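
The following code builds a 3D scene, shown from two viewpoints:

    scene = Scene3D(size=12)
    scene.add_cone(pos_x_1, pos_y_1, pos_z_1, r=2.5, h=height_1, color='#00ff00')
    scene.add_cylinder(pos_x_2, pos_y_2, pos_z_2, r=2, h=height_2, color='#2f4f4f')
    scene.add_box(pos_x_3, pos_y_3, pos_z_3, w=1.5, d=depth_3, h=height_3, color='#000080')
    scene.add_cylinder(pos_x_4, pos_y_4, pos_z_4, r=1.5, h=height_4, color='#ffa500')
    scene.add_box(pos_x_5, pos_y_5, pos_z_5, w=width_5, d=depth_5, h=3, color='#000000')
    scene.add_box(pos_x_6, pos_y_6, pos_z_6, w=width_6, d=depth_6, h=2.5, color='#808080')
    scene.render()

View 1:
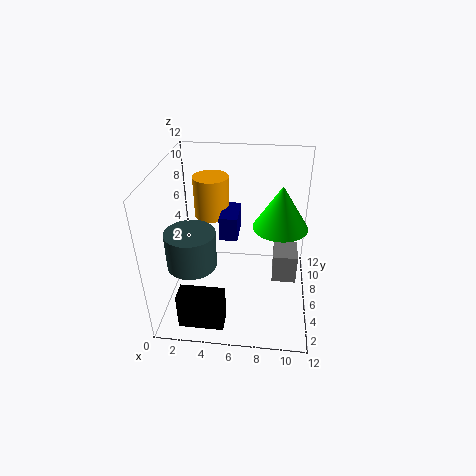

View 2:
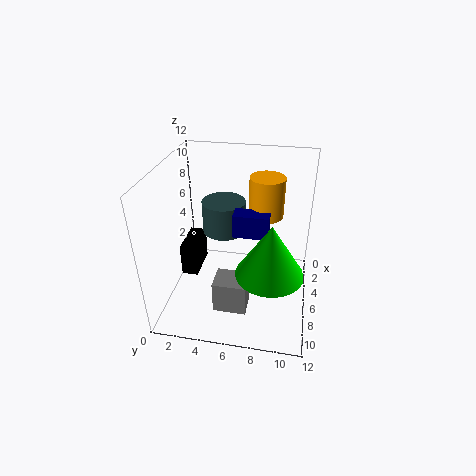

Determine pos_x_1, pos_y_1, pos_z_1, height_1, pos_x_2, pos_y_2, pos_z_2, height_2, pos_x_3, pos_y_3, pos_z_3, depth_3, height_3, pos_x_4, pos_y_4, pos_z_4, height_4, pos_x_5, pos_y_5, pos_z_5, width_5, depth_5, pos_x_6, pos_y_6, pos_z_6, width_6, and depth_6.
pos_x_1 = 9.5; pos_y_1 = 9; pos_z_1 = 5.5; height_1 = 4; pos_x_2 = 2.5; pos_y_2 = 4; pos_z_2 = 4.5; height_2 = 3; pos_x_3 = 4.5; pos_y_3 = 5.5; pos_z_3 = 6; depth_3 = 3; height_3 = 2; pos_x_4 = 3.5; pos_y_4 = 8; pos_z_4 = 7; height_4 = 3.5; pos_x_5 = 2; pos_y_5 = 0.5; pos_z_5 = 1; width_5 = 3.5; depth_5 = 1.5; pos_x_6 = 9; pos_y_6 = 5; pos_z_6 = 2.5; width_6 = 2; depth_6 = 2.5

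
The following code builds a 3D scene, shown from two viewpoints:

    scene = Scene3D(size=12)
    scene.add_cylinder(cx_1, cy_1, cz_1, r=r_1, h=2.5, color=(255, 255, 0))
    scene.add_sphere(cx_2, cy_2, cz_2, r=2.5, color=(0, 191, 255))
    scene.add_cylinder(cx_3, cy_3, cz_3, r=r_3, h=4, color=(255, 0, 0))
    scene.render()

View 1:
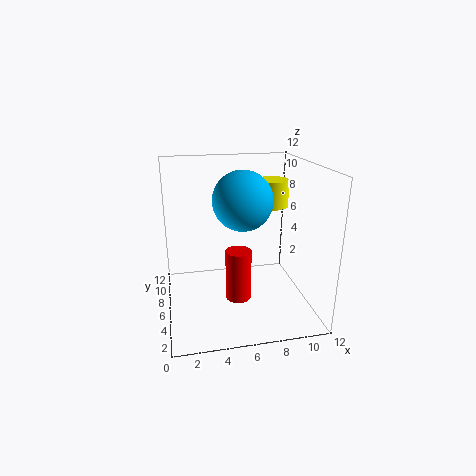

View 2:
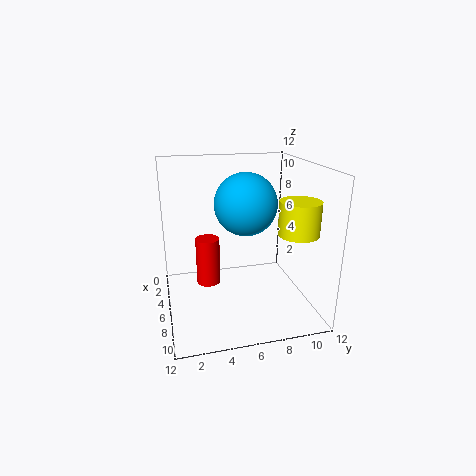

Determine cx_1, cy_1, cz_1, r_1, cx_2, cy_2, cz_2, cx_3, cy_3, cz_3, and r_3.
cx_1 = 10
cy_1 = 9.5
cz_1 = 7.5
r_1 = 1.5
cx_2 = 6.5
cy_2 = 6.5
cz_2 = 9
cx_3 = 5.5
cy_3 = 3.5
cz_3 = 2
r_3 = 1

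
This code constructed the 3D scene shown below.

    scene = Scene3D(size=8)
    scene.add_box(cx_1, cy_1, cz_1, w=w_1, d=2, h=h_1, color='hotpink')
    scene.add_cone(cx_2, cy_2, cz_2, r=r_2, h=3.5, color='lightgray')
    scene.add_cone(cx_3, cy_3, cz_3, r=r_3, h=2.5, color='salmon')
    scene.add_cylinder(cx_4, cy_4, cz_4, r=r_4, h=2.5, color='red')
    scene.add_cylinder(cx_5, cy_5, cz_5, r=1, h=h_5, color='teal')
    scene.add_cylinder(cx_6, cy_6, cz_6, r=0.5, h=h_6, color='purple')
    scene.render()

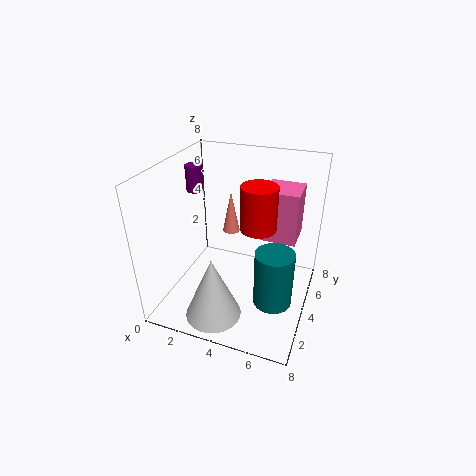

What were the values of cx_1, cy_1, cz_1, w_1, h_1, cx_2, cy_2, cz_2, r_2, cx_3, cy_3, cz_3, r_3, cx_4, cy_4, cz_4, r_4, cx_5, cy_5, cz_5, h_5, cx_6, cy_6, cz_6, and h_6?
cx_1 = 5
cy_1 = 5
cz_1 = 3.5
w_1 = 2
h_1 = 3
cx_2 = 3.5
cy_2 = 1.5
cz_2 = 0.5
r_2 = 1.5
cx_3 = 3
cy_3 = 5.5
cz_3 = 3.5
r_3 = 0.5
cx_4 = 5
cy_4 = 4.5
cz_4 = 4.5
r_4 = 1
cx_5 = 6.5
cy_5 = 2.5
cz_5 = 1.5
h_5 = 3
cx_6 = 1
cy_6 = 5
cz_6 = 6
h_6 = 1.5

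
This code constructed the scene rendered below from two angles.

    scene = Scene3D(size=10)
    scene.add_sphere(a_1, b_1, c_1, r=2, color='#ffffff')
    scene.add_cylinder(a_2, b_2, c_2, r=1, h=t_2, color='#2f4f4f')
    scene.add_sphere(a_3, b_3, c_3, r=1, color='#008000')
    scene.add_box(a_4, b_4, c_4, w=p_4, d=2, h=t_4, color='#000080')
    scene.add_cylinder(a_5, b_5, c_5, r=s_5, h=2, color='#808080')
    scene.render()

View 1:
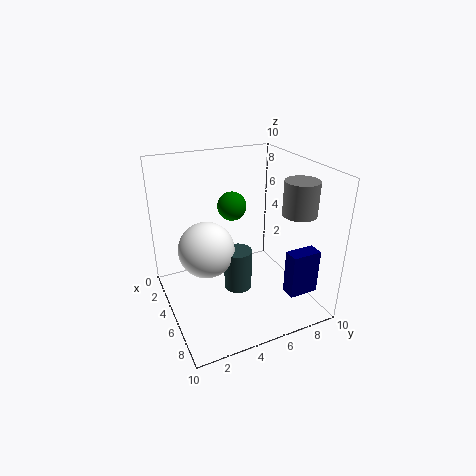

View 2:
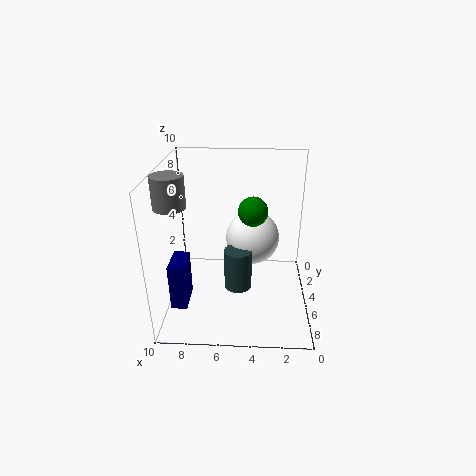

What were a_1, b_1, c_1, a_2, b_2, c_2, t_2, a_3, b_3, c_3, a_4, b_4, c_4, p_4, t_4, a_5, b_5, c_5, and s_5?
a_1 = 4, b_1 = 3, c_1 = 4, a_2 = 5, b_2 = 5, c_2 = 1, t_2 = 3, a_3 = 4, b_3 = 5, c_3 = 7, a_4 = 8, b_4 = 7, c_4 = 2, p_4 = 1, t_4 = 3, a_5 = 9, b_5 = 7, c_5 = 8, s_5 = 1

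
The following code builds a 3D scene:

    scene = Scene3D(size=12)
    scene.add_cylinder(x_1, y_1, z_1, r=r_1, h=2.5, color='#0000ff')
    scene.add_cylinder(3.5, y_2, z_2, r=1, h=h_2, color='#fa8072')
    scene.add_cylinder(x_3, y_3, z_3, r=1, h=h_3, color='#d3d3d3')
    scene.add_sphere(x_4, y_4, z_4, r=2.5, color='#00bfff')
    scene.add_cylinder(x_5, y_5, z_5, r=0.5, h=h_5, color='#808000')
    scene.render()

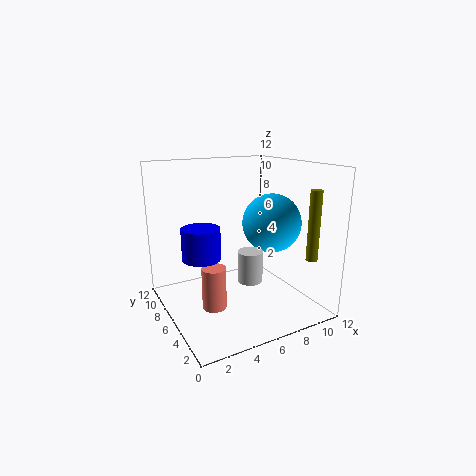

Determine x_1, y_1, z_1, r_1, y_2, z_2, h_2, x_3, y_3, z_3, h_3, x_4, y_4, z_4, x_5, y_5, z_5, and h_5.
x_1 = 2.5
y_1 = 5.5
z_1 = 5
r_1 = 1.5
y_2 = 5.5
z_2 = 0.5
h_2 = 3.5
x_3 = 6
y_3 = 4
z_3 = 3
h_3 = 2.5
x_4 = 9
y_4 = 5.5
z_4 = 7
x_5 = 11.5
y_5 = 3
z_5 = 4
h_5 = 6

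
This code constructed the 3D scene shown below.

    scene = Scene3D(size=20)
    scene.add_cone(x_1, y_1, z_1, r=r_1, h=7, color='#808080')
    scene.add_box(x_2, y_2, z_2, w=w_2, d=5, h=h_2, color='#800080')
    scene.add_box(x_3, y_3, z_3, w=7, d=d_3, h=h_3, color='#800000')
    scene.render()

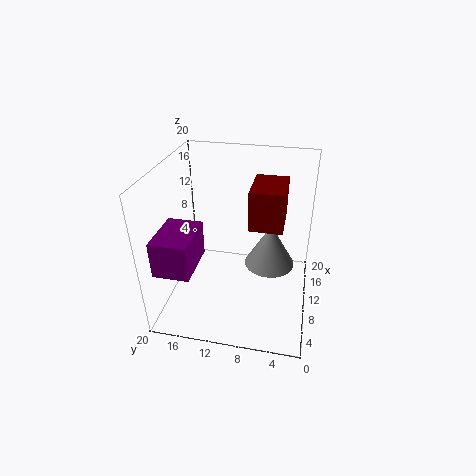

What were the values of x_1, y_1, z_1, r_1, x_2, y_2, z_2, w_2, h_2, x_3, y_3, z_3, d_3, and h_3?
x_1 = 16, y_1 = 6, z_1 = 2, r_1 = 4, x_2 = 3, y_2 = 15, z_2 = 7, w_2 = 7, h_2 = 5, x_3 = 12, y_3 = 4, z_3 = 10, d_3 = 5, h_3 = 6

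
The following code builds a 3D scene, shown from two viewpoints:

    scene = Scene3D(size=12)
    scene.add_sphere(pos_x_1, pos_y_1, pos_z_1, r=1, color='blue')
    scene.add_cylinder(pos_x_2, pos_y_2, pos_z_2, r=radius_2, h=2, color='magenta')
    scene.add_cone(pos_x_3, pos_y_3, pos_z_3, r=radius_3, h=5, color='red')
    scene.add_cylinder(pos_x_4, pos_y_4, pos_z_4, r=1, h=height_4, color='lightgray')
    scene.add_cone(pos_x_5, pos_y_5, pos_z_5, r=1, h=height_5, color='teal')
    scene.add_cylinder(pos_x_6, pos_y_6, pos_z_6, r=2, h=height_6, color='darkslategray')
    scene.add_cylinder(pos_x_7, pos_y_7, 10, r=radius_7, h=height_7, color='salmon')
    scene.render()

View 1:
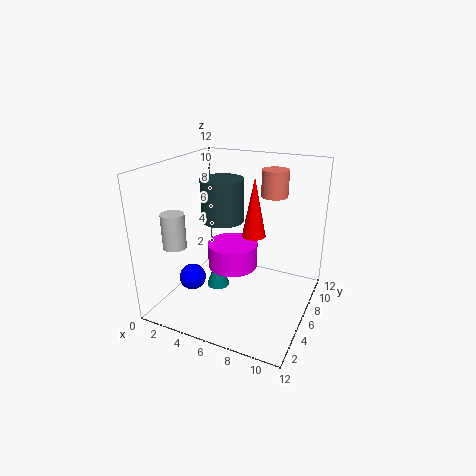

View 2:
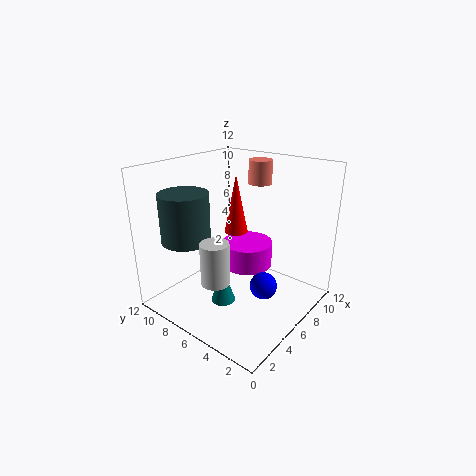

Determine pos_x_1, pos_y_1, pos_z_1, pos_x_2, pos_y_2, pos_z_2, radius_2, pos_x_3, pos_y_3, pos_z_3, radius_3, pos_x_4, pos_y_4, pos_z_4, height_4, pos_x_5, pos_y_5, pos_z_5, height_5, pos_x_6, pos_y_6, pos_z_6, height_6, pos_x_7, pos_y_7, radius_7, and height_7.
pos_x_1 = 4
pos_y_1 = 2
pos_z_1 = 4
pos_x_2 = 6
pos_y_2 = 5
pos_z_2 = 4
radius_2 = 2
pos_x_3 = 7
pos_y_3 = 7
pos_z_3 = 6
radius_3 = 1
pos_x_4 = 1
pos_y_4 = 4
pos_z_4 = 5
height_4 = 3
pos_x_5 = 4
pos_y_5 = 6
pos_z_5 = 1
height_5 = 3
pos_x_6 = 3
pos_y_6 = 9
pos_z_6 = 6
height_6 = 4
pos_x_7 = 9
pos_y_7 = 6
radius_7 = 1
height_7 = 2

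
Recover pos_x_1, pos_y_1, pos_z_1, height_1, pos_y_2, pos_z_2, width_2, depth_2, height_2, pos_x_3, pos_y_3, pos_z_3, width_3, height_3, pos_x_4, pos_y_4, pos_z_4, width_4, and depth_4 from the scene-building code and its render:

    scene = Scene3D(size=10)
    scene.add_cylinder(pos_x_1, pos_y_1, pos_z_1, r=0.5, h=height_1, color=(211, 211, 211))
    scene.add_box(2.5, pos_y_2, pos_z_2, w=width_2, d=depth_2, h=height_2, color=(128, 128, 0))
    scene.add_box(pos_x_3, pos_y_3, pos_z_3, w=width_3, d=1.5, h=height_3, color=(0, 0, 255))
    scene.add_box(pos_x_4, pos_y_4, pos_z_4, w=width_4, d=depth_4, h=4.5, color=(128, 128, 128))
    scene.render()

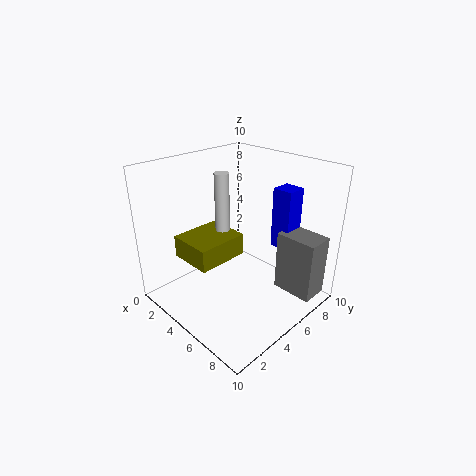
pos_x_1 = 4, pos_y_1 = 4.5, pos_z_1 = 4.5, height_1 = 5, pos_y_2 = 1.5, pos_z_2 = 4, width_2 = 3, depth_2 = 3.5, height_2 = 1.5, pos_x_3 = 5.5, pos_y_3 = 8, pos_z_3 = 3.5, width_3 = 1.5, height_3 = 4.5, pos_x_4 = 6.5, pos_y_4 = 7.5, pos_z_4 = 0.5, width_4 = 3, depth_4 = 2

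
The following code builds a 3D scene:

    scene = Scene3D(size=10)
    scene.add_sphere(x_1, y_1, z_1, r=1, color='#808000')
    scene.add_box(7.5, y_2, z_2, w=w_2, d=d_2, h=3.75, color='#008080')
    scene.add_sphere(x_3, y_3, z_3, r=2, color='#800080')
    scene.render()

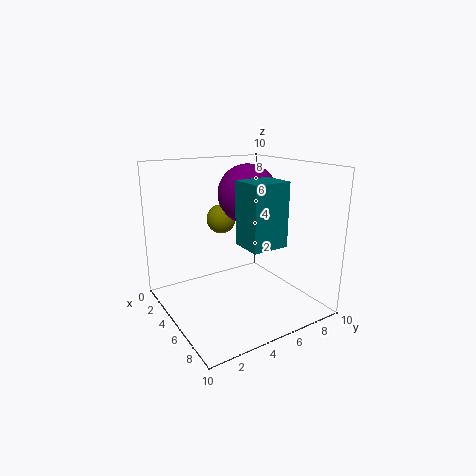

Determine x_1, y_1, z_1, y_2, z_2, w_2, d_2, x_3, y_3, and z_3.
x_1 = 4
y_1 = 4.25
z_1 = 6.25
y_2 = 3.25
z_2 = 5.75
w_2 = 2
d_2 = 2.25
x_3 = 5
y_3 = 5.75
z_3 = 8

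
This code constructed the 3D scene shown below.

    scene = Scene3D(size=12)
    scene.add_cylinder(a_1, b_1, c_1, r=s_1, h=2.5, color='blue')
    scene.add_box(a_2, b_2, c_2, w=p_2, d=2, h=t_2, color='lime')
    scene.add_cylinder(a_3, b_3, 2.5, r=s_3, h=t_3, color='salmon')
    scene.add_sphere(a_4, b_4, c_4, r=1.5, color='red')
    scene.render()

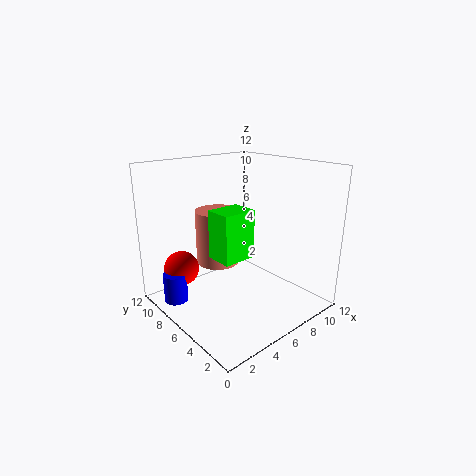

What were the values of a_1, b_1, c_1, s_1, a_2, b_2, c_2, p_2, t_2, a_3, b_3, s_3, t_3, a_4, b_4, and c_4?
a_1 = 1.5; b_1 = 9; c_1 = 0.5; s_1 = 1; a_2 = 2; b_2 = 2.5; c_2 = 6; p_2 = 2.5; t_2 = 3.5; a_3 = 6.5; b_3 = 9.5; s_3 = 2; t_3 = 5; a_4 = 2.5; b_4 = 9.5; c_4 = 3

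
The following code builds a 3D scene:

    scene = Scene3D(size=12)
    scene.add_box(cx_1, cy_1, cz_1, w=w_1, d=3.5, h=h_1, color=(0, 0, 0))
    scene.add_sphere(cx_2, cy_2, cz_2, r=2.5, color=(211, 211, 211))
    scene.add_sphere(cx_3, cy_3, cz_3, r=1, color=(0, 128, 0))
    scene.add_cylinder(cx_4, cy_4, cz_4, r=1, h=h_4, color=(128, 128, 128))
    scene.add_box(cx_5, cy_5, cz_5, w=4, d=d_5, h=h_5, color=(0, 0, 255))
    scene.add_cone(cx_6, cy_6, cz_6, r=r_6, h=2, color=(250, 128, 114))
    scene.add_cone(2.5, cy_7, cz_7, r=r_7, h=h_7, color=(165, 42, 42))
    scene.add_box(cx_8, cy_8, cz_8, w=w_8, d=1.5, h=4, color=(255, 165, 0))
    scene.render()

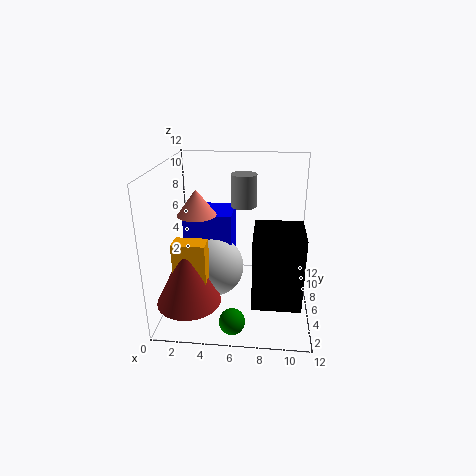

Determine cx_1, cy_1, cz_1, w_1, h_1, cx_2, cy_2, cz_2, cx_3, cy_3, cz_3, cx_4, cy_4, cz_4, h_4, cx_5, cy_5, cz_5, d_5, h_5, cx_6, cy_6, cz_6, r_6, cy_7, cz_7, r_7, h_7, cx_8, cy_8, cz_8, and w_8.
cx_1 = 7.5
cy_1 = 0.5
cz_1 = 3
w_1 = 3.5
h_1 = 5.5
cx_2 = 4
cy_2 = 5.5
cz_2 = 3.5
cx_3 = 6
cy_3 = 1.5
cz_3 = 1
cx_4 = 6.5
cy_4 = 5.5
cz_4 = 9
h_4 = 2.5
cx_5 = 1.5
cy_5 = 5.5
cz_5 = 4
d_5 = 3.5
h_5 = 4
cx_6 = 3
cy_6 = 4.5
cz_6 = 8.5
r_6 = 1.5
cy_7 = 2.5
cz_7 = 2
r_7 = 2.5
h_7 = 5
cx_8 = 1.5
cy_8 = 2
cz_8 = 3
w_8 = 2.5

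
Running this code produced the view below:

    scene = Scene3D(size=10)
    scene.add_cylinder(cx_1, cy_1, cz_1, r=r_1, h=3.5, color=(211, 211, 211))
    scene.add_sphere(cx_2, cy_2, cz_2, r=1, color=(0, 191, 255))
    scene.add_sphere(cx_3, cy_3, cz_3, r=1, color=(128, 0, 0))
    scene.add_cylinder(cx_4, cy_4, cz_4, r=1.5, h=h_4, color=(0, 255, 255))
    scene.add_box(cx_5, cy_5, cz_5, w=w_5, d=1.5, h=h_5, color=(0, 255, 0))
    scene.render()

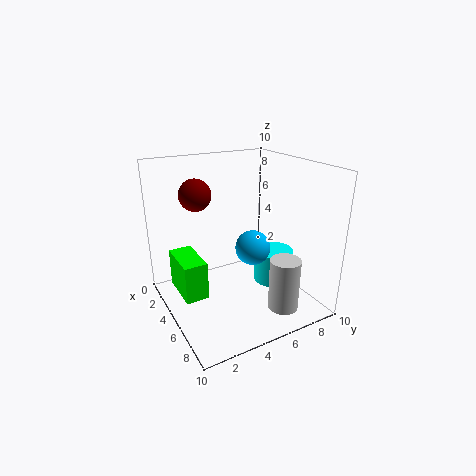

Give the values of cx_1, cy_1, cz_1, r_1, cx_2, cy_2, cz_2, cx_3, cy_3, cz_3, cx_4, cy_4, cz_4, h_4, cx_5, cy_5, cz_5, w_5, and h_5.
cx_1 = 8.5
cy_1 = 6.5
cz_1 = 1
r_1 = 1
cx_2 = 8.5
cy_2 = 4
cz_2 = 6
cx_3 = 5
cy_3 = 2
cz_3 = 8.5
cx_4 = 4.5
cy_4 = 8.5
cz_4 = 0.5
h_4 = 2.5
cx_5 = 3.5
cy_5 = 0.5
cz_5 = 2
w_5 = 3
h_5 = 2.5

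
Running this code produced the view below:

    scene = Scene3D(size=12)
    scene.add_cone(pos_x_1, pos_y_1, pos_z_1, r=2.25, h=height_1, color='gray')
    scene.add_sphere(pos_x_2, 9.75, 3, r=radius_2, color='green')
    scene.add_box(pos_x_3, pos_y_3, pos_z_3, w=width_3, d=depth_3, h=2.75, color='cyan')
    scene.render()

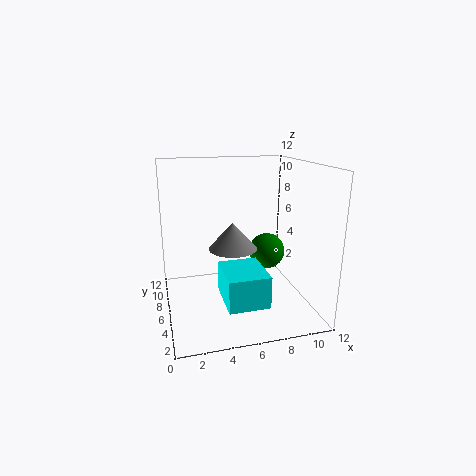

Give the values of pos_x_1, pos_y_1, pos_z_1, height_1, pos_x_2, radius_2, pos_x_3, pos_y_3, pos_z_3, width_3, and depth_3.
pos_x_1 = 6.25; pos_y_1 = 8.75; pos_z_1 = 4; height_1 = 2.5; pos_x_2 = 10; radius_2 = 1.75; pos_x_3 = 4.5; pos_y_3 = 3; pos_z_3 = 0.75; width_3 = 3.5; depth_3 = 4.25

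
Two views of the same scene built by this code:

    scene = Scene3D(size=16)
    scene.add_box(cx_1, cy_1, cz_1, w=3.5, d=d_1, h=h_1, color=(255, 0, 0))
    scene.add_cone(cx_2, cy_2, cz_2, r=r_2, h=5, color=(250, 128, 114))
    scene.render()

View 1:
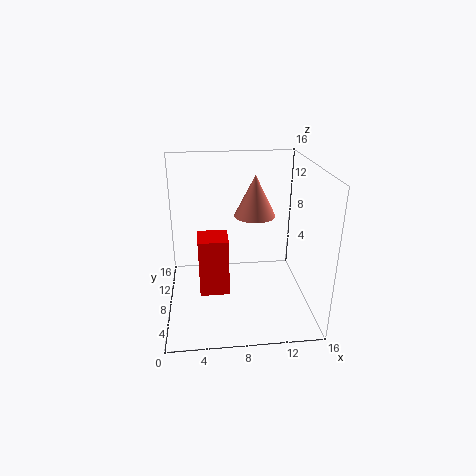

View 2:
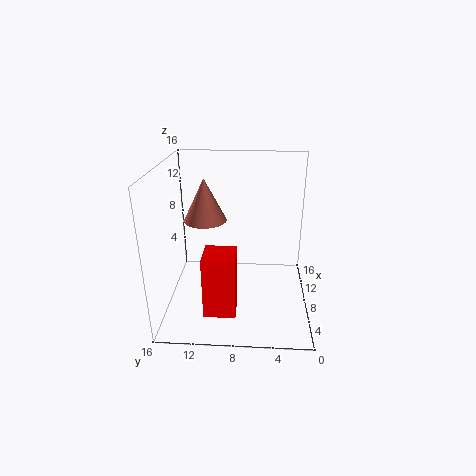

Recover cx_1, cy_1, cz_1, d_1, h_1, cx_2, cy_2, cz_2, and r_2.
cx_1 = 3.5; cy_1 = 8; cz_1 = 0.5; d_1 = 3.5; h_1 = 7; cx_2 = 10.5; cy_2 = 12; cz_2 = 9; r_2 = 2.5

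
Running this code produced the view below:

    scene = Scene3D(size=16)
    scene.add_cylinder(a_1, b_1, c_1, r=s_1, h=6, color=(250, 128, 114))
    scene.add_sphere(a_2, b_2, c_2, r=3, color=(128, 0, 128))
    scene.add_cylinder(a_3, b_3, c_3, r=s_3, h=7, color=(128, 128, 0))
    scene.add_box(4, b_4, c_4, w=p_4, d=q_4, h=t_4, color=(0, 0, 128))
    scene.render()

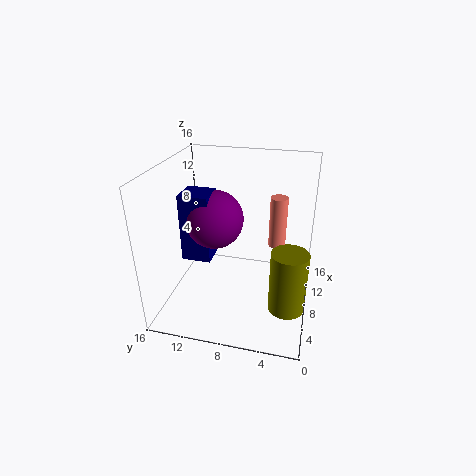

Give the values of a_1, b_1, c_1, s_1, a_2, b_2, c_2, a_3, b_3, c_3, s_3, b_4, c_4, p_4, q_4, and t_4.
a_1 = 11, b_1 = 4, c_1 = 6, s_1 = 1, a_2 = 6, b_2 = 10, c_2 = 11, a_3 = 6, b_3 = 2, c_3 = 1, s_3 = 2, b_4 = 10, c_4 = 7, p_4 = 3, q_4 = 3, t_4 = 7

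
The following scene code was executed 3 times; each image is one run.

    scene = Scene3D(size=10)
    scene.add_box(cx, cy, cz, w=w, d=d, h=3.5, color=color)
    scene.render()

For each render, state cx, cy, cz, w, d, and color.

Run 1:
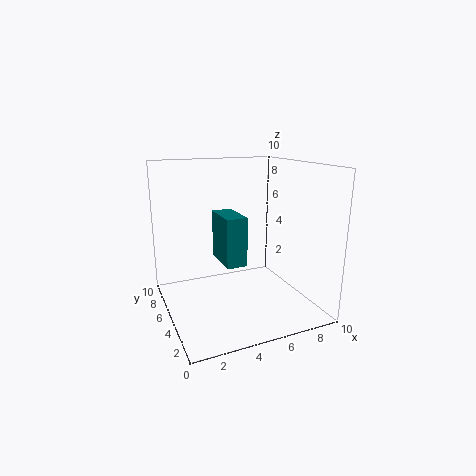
cx = 4
cy = 4.5
cz = 3
w = 1.5
d = 3
color = 'teal'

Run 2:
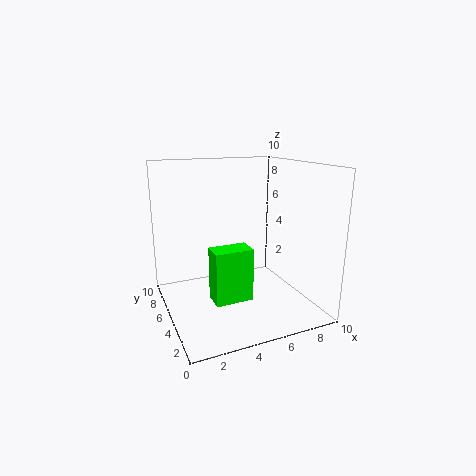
cx = 2.5
cy = 2.5
cz = 1.5
w = 2.5
d = 1.5
color = 'lime'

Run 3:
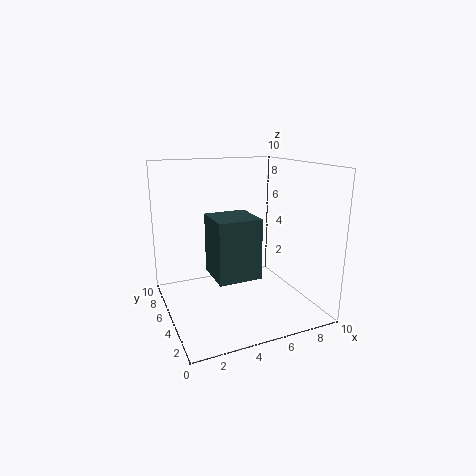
cx = 2
cy = 0.5
cz = 4
w = 2.5
d = 2.5
color = 'darkslategray'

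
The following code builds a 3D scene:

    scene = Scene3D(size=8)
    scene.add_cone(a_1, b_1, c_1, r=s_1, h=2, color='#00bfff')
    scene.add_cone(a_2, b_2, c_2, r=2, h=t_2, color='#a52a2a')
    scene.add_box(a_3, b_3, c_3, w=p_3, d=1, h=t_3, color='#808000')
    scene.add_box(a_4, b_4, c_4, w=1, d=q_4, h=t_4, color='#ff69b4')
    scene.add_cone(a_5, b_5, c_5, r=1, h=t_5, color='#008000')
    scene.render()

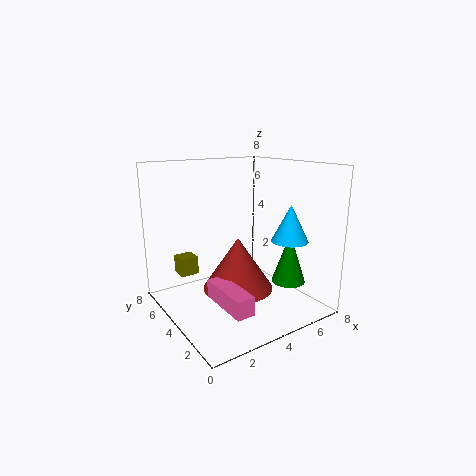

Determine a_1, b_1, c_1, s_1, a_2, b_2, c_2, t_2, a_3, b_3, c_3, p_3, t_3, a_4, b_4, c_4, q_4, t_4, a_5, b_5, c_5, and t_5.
a_1 = 6
b_1 = 2
c_1 = 4
s_1 = 1
a_2 = 4
b_2 = 4
c_2 = 1
t_2 = 3
a_3 = 1
b_3 = 5
c_3 = 2
p_3 = 1
t_3 = 1
a_4 = 2
b_4 = 1
c_4 = 1
q_4 = 3
t_4 = 1
a_5 = 7
b_5 = 3
c_5 = 1
t_5 = 3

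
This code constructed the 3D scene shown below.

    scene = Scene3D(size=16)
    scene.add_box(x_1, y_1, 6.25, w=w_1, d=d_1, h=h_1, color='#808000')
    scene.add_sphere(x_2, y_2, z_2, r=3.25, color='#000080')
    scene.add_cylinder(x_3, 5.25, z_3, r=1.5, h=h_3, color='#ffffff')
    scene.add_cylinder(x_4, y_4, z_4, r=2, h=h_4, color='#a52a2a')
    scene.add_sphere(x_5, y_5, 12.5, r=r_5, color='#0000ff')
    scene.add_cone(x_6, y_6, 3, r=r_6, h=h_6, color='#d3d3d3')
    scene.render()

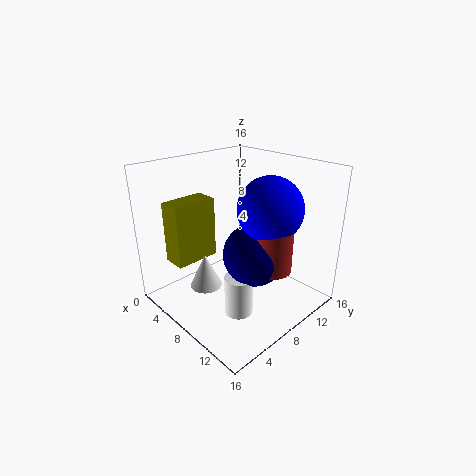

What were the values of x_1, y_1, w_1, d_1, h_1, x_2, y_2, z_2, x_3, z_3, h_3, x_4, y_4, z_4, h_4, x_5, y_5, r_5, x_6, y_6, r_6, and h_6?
x_1 = 4; y_1 = 1.25; w_1 = 2.5; d_1 = 4.75; h_1 = 6.5; x_2 = 11.25; y_2 = 7.25; z_2 = 7.5; x_3 = 11; z_3 = 1.25; h_3 = 4.25; x_4 = 13; y_4 = 8; z_4 = 6.25; h_4 = 5.25; x_5 = 12.25; y_5 = 8.25; r_5 = 3.25; x_6 = 6.75; y_6 = 4.25; r_6 = 1.75; h_6 = 3.75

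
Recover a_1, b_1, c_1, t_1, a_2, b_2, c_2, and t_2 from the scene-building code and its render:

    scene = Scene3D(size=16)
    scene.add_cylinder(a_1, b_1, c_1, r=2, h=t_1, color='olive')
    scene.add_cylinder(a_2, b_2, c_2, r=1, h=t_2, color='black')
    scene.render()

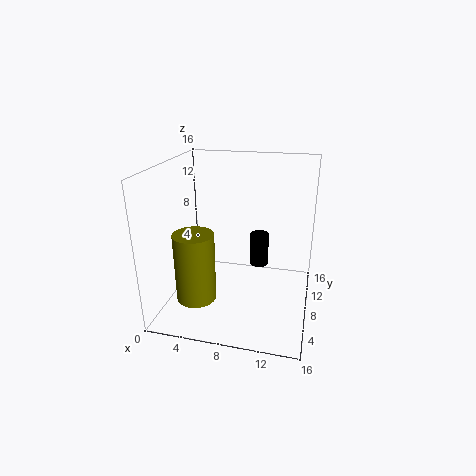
a_1 = 5
b_1 = 2.5
c_1 = 3.5
t_1 = 7
a_2 = 10.5
b_2 = 7.5
c_2 = 5.5
t_2 = 3.5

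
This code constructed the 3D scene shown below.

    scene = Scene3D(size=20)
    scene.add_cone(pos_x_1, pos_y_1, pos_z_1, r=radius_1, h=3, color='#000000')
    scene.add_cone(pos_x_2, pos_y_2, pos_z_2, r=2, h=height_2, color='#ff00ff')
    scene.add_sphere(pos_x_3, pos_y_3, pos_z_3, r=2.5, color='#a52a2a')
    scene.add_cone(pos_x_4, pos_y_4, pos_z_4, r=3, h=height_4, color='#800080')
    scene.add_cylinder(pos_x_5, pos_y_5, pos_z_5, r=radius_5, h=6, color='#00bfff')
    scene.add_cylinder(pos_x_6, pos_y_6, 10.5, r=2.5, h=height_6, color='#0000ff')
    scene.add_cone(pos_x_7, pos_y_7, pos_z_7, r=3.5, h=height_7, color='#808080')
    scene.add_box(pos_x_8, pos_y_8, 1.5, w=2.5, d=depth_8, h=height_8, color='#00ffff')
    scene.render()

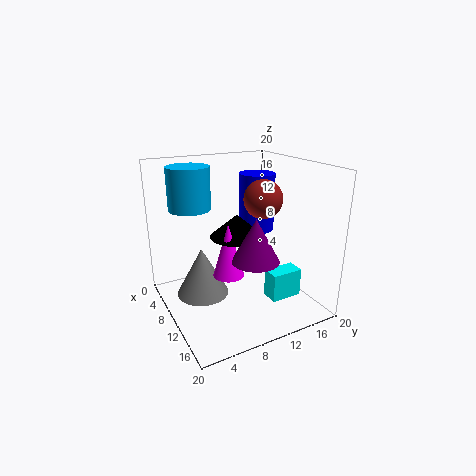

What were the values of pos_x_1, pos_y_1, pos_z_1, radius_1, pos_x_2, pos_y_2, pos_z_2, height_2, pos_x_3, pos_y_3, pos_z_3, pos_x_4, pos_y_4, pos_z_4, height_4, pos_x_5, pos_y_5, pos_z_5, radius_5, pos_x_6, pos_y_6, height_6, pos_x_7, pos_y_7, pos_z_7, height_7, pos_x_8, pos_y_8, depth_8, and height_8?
pos_x_1 = 11.5
pos_y_1 = 9
pos_z_1 = 11
radius_1 = 3.5
pos_x_2 = 13
pos_y_2 = 7
pos_z_2 = 6.5
height_2 = 7
pos_x_3 = 13
pos_y_3 = 12
pos_z_3 = 16
pos_x_4 = 15.5
pos_y_4 = 9.5
pos_z_4 = 9
height_4 = 5.5
pos_x_5 = 5
pos_y_5 = 5
pos_z_5 = 13.5
radius_5 = 3
pos_x_6 = 9
pos_y_6 = 13.5
height_6 = 8
pos_x_7 = 10
pos_y_7 = 4.5
pos_z_7 = 3
height_7 = 6.5
pos_x_8 = 12.5
pos_y_8 = 13
depth_8 = 4.5
height_8 = 4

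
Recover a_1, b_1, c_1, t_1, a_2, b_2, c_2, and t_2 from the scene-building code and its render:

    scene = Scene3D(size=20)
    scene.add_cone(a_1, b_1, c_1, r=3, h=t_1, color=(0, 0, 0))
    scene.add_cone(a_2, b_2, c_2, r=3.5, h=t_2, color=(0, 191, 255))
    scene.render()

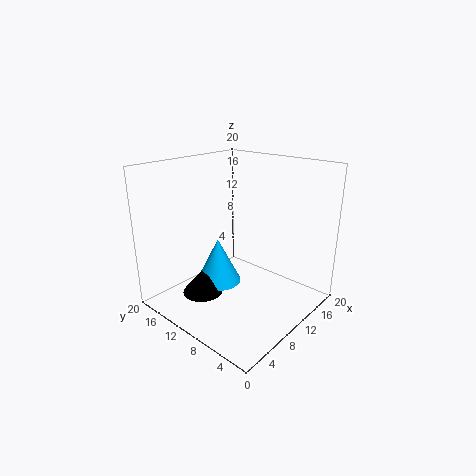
a_1 = 7.5
b_1 = 15
c_1 = 0.5
t_1 = 3.5
a_2 = 11
b_2 = 15
c_2 = 1
t_2 = 7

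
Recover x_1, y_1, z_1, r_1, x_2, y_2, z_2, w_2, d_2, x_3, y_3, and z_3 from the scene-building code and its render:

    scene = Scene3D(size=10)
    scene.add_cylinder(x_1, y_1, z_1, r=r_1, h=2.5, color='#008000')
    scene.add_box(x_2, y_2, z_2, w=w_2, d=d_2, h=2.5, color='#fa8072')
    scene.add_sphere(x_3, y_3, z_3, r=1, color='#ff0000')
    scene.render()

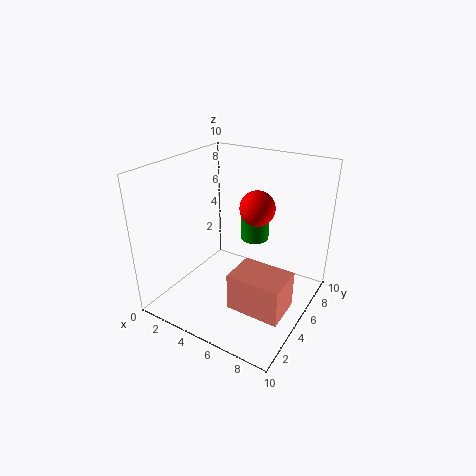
x_1 = 5.5, y_1 = 6.5, z_1 = 4.5, r_1 = 1, x_2 = 6, y_2 = 2, z_2 = 1.5, w_2 = 3.5, d_2 = 2.5, x_3 = 7.5, y_3 = 3, z_3 = 8.5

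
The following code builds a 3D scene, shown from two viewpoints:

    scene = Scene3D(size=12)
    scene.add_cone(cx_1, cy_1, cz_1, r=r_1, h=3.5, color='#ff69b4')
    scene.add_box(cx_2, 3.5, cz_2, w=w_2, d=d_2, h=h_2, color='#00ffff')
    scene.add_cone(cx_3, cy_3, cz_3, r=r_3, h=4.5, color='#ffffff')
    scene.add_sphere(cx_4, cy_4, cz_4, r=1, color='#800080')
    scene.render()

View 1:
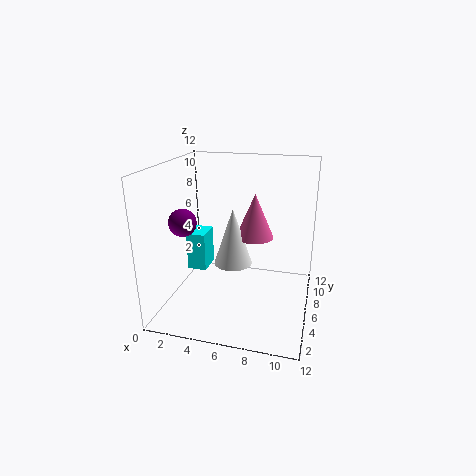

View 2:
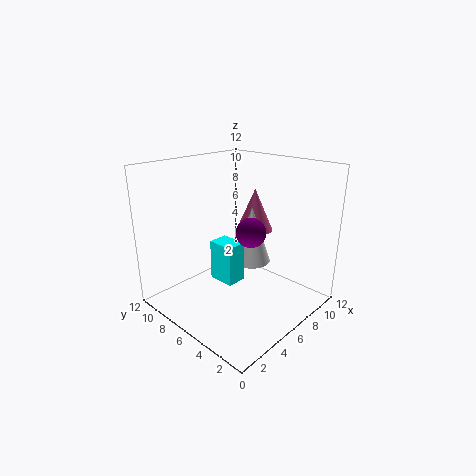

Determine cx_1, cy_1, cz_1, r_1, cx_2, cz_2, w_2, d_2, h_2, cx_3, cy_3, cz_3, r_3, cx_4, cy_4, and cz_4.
cx_1 = 7.5; cy_1 = 5.5; cz_1 = 6.5; r_1 = 1.5; cx_2 = 2.5; cz_2 = 4; w_2 = 1.5; d_2 = 2; h_2 = 3; cx_3 = 6; cy_3 = 4.5; cz_3 = 4.5; r_3 = 1.5; cx_4 = 3; cy_4 = 2; cz_4 = 8.5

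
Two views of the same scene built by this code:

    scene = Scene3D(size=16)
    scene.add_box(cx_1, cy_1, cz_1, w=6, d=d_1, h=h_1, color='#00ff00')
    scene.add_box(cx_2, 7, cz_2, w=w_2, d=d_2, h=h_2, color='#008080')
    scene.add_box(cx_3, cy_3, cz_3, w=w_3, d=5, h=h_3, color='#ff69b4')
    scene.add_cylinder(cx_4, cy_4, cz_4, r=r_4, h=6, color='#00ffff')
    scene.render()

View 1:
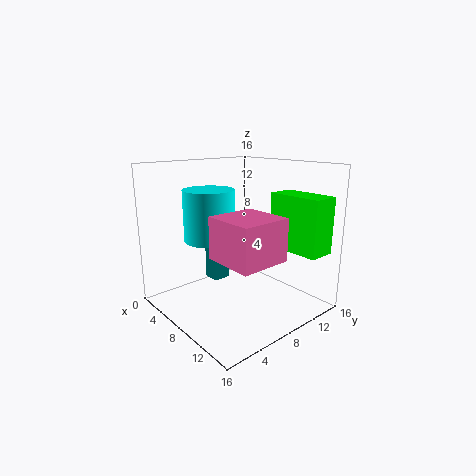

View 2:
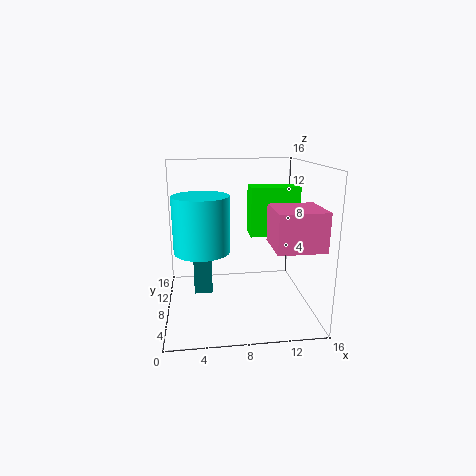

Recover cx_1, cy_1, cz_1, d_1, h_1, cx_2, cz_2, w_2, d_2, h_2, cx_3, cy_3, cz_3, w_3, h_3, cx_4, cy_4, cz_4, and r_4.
cx_1 = 10, cy_1 = 11, cz_1 = 7, d_1 = 3, h_1 = 6, cx_2 = 3, cz_2 = 2, w_2 = 2, d_2 = 2, h_2 = 5, cx_3 = 11, cy_3 = 2, cz_3 = 8, w_3 = 5, h_3 = 4, cx_4 = 4, cy_4 = 7, cz_4 = 7, r_4 = 3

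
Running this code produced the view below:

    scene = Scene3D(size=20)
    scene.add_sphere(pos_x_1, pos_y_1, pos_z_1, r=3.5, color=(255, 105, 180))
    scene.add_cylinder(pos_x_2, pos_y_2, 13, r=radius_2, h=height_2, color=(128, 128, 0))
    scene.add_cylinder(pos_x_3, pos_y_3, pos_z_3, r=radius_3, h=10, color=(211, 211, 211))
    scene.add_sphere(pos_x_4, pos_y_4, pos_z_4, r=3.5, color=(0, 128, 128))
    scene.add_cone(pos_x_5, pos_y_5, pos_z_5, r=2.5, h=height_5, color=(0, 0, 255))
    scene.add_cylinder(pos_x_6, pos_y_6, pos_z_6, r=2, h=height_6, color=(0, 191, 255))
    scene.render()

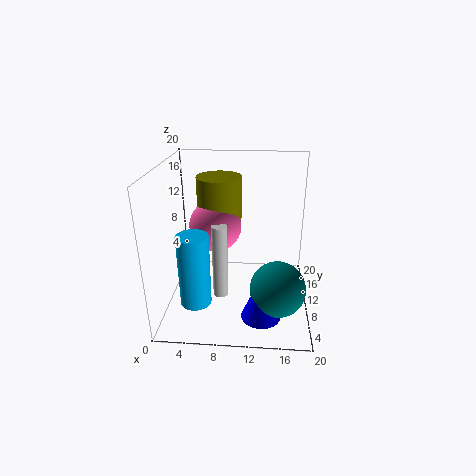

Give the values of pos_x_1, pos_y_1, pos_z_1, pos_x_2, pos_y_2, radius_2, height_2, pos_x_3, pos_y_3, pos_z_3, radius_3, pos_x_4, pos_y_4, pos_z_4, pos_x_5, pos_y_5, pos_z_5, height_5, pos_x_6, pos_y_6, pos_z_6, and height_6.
pos_x_1 = 7, pos_y_1 = 9.5, pos_z_1 = 12, pos_x_2 = 7.5, pos_y_2 = 10.5, radius_2 = 3, height_2 = 5.5, pos_x_3 = 8, pos_y_3 = 6, pos_z_3 = 3.5, radius_3 = 1, pos_x_4 = 15.5, pos_y_4 = 4, pos_z_4 = 6, pos_x_5 = 13.5, pos_y_5 = 3, pos_z_5 = 2.5, height_5 = 6, pos_x_6 = 5, pos_y_6 = 4, pos_z_6 = 3.5, height_6 = 9.5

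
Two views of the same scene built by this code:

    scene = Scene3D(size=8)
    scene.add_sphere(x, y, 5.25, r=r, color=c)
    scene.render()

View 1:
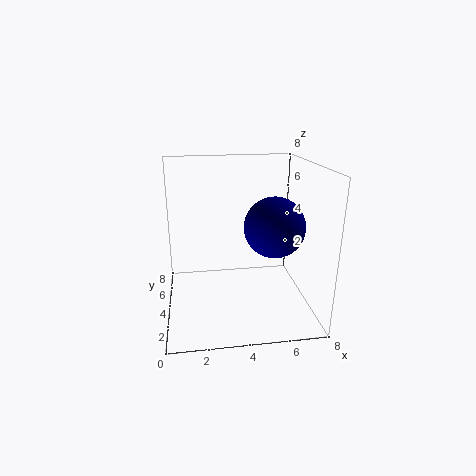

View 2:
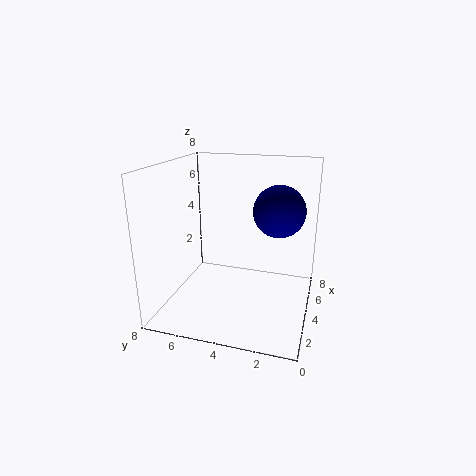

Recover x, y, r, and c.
x = 5.5
y = 2
r = 1.5
c = 'navy'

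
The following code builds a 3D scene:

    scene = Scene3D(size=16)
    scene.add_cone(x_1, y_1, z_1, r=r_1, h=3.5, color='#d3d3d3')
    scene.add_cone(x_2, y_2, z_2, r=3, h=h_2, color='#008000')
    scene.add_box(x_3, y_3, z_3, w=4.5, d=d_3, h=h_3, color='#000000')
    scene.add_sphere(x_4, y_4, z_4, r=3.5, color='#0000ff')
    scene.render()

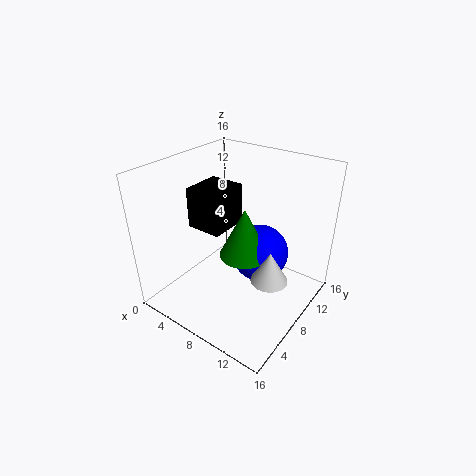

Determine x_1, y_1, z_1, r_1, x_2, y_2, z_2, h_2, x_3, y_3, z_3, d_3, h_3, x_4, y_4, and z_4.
x_1 = 12.5, y_1 = 7.5, z_1 = 4.5, r_1 = 2, x_2 = 7.5, y_2 = 10, z_2 = 4.5, h_2 = 6, x_3 = 0.5, y_3 = 8, z_3 = 7, d_3 = 5, h_3 = 5, x_4 = 8.5, y_4 = 12, z_4 = 4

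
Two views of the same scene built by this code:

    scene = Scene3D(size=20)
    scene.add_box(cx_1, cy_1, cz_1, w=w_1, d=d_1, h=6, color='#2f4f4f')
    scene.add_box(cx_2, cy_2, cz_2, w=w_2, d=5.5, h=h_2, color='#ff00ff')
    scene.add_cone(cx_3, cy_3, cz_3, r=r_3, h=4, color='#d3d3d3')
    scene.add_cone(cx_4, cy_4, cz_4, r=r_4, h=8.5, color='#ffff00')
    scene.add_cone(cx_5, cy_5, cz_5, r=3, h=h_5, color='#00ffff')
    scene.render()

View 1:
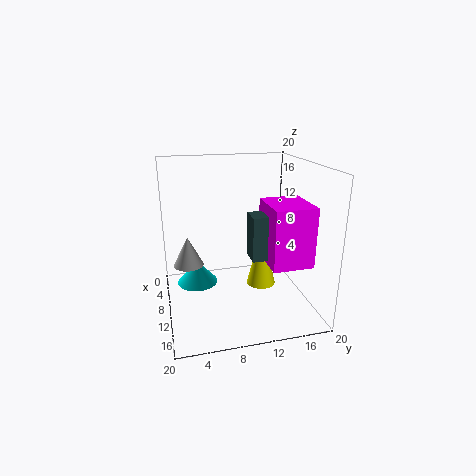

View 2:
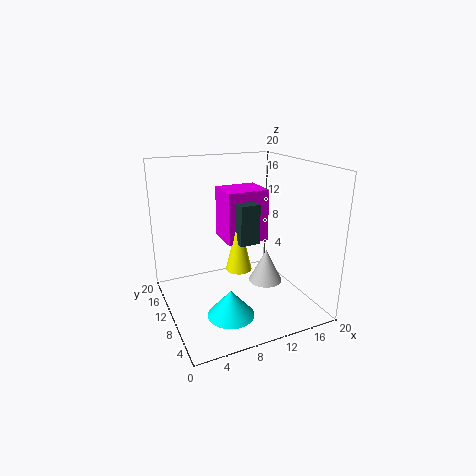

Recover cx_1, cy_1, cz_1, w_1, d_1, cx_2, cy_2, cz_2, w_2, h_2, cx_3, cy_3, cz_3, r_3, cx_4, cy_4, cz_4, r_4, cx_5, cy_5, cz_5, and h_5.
cx_1 = 11; cy_1 = 11; cz_1 = 8; w_1 = 3; d_1 = 4; cx_2 = 10; cy_2 = 13; cz_2 = 7.5; w_2 = 6.5; h_2 = 8; cx_3 = 10.5; cy_3 = 3; cz_3 = 7; r_3 = 2; cx_4 = 11.5; cy_4 = 13; cz_4 = 3.5; r_4 = 2; cx_5 = 6.5; cy_5 = 4.5; cz_5 = 2; h_5 = 3.5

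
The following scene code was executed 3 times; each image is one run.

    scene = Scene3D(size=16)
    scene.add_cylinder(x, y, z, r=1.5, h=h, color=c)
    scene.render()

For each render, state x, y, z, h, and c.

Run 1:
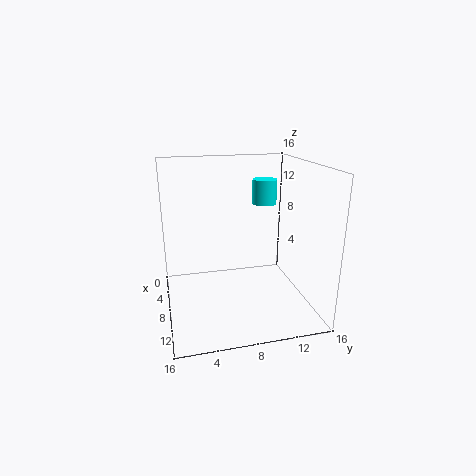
x = 3.5, y = 12.5, z = 10.5, h = 3, c = 'cyan'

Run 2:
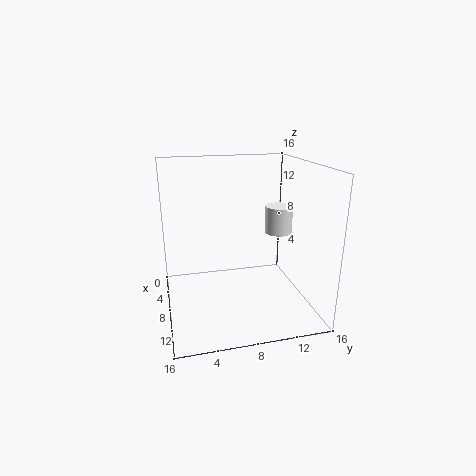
x = 8.5, y = 12.5, z = 8.5, h = 3, c = 'white'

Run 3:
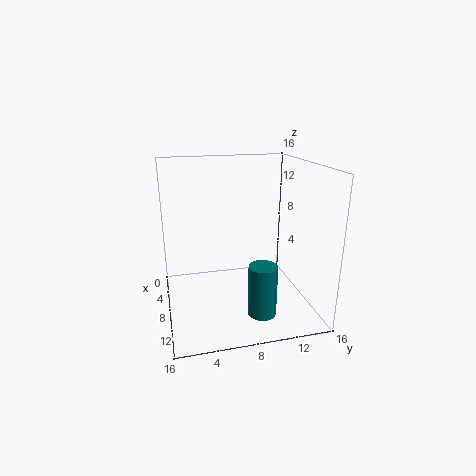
x = 12.5, y = 9.5, z = 1, h = 5.5, c = 'teal'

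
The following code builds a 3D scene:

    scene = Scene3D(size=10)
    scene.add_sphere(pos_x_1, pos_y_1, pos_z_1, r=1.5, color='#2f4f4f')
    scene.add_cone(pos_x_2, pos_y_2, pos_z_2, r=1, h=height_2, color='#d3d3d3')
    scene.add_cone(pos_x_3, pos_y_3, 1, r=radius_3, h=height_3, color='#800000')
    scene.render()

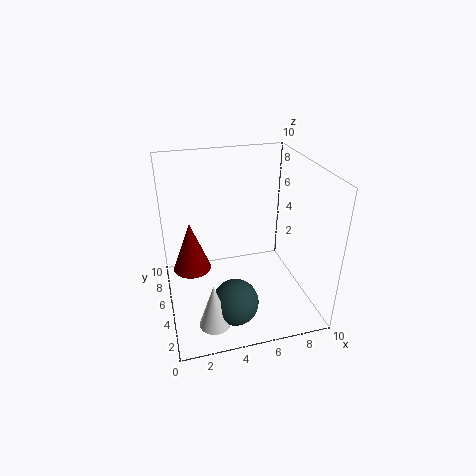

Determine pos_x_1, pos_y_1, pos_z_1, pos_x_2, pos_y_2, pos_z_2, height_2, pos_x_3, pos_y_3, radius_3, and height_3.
pos_x_1 = 4; pos_y_1 = 2; pos_z_1 = 2; pos_x_2 = 2.5; pos_y_2 = 1.5; pos_z_2 = 1; height_2 = 3; pos_x_3 = 2; pos_y_3 = 8; radius_3 = 1.5; height_3 = 4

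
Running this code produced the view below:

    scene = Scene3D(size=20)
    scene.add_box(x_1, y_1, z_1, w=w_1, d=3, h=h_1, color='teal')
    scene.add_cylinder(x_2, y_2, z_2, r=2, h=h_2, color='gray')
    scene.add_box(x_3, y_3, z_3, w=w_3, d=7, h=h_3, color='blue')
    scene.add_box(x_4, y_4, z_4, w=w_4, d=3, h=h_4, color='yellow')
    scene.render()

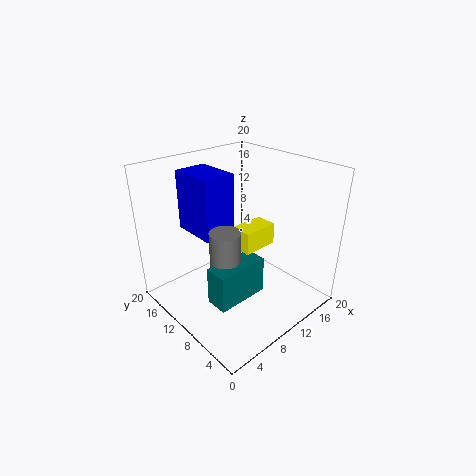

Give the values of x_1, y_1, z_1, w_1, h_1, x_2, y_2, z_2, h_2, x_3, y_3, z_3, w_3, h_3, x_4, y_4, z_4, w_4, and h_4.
x_1 = 3, y_1 = 5, z_1 = 4, w_1 = 7, h_1 = 5, x_2 = 6, y_2 = 8, z_2 = 4, h_2 = 9, x_3 = 7, y_3 = 13, z_3 = 9, w_3 = 5, h_3 = 9, x_4 = 9, y_4 = 7, z_4 = 9, w_4 = 5, h_4 = 3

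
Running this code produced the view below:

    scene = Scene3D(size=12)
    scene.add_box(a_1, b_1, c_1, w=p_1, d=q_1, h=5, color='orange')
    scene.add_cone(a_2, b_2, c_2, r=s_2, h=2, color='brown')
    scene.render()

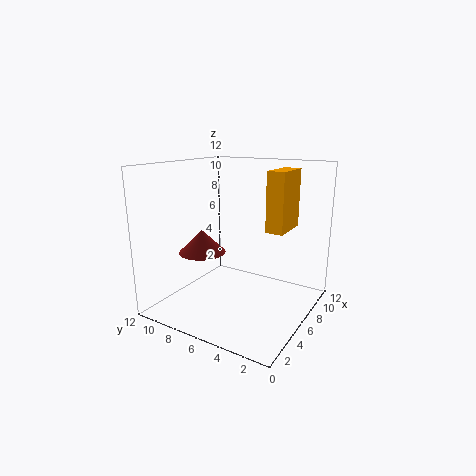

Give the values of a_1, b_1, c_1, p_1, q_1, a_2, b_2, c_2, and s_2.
a_1 = 7, b_1 = 2.5, c_1 = 6.5, p_1 = 3.5, q_1 = 1.5, a_2 = 5, b_2 = 9, c_2 = 4.5, s_2 = 2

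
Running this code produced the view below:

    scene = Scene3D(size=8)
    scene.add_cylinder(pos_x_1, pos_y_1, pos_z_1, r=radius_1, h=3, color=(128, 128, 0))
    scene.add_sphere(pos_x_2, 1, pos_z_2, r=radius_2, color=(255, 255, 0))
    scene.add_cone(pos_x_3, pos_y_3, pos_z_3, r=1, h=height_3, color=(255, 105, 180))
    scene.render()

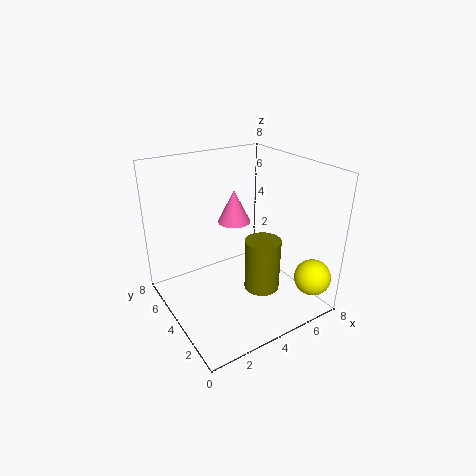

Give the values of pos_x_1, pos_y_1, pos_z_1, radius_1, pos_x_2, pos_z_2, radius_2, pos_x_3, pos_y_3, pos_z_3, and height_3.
pos_x_1 = 5; pos_y_1 = 3; pos_z_1 = 1; radius_1 = 1; pos_x_2 = 7; pos_z_2 = 2; radius_2 = 1; pos_x_3 = 5; pos_y_3 = 6; pos_z_3 = 4; height_3 = 2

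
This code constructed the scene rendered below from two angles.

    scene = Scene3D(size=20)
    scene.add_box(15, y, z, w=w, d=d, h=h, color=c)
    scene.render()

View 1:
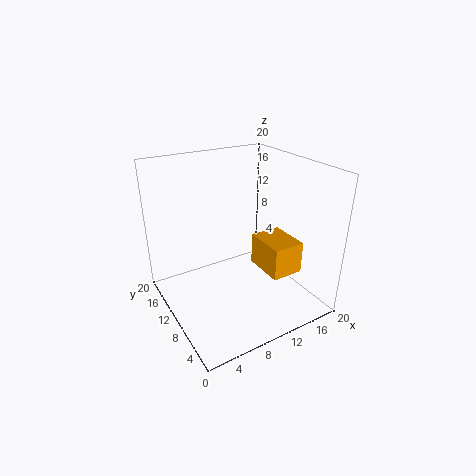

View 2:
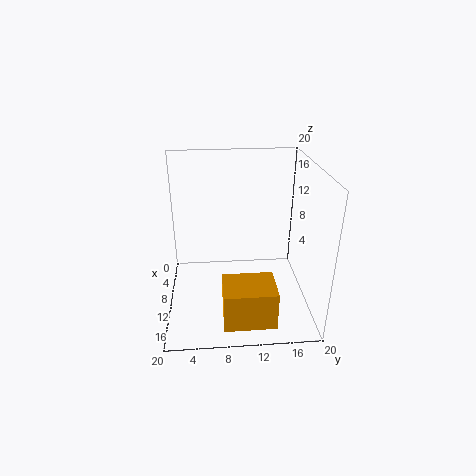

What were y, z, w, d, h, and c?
y = 7.5, z = 2.5, w = 5, d = 6.5, h = 5, c = 'orange'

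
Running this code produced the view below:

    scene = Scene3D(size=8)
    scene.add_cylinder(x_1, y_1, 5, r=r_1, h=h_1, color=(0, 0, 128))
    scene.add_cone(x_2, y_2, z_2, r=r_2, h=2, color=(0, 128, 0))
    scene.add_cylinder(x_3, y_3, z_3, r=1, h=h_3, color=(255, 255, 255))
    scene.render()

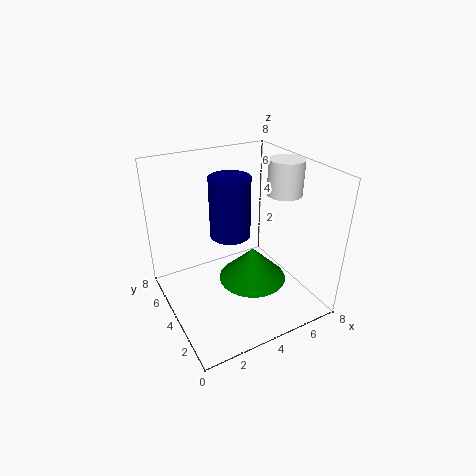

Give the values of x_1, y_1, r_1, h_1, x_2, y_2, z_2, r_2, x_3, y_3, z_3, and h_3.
x_1 = 3; y_1 = 3; r_1 = 1; h_1 = 3; x_2 = 5; y_2 = 4; z_2 = 1; r_2 = 2; x_3 = 7; y_3 = 4; z_3 = 6; h_3 = 2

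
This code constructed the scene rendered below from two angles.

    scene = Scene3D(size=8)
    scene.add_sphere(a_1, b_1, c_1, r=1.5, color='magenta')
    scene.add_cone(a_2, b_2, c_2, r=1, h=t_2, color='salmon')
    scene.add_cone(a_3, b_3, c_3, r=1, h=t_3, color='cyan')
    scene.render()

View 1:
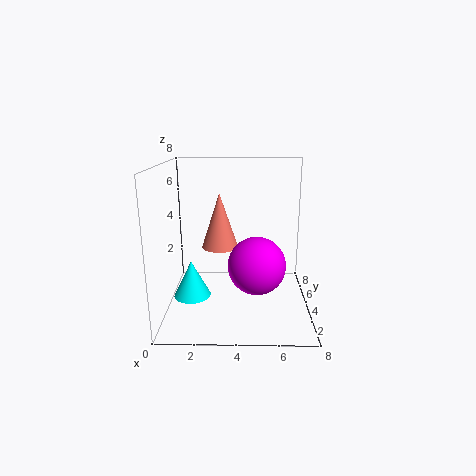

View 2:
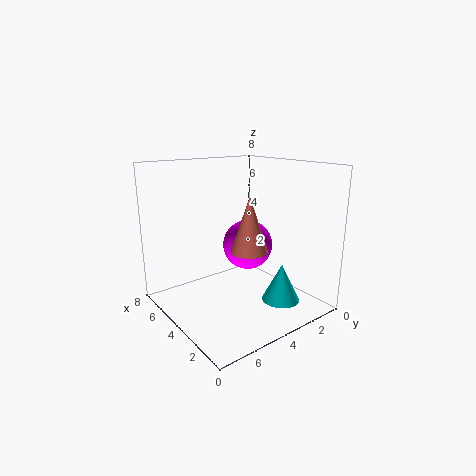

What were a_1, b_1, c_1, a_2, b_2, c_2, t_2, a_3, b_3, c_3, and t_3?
a_1 = 5, b_1 = 2.5, c_1 = 3, a_2 = 3, b_2 = 4, c_2 = 3.5, t_2 = 3, a_3 = 1.5, b_3 = 3, c_3 = 1, t_3 = 2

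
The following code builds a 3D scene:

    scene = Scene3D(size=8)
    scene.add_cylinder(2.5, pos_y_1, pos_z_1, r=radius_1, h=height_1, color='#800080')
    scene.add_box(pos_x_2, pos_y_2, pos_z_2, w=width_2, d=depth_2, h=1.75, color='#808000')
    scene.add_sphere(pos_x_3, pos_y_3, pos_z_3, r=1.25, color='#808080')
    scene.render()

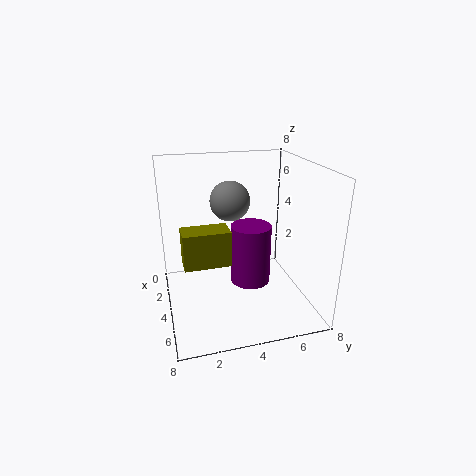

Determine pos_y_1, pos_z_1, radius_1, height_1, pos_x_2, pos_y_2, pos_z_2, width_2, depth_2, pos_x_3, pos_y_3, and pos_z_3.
pos_y_1 = 5.25; pos_z_1 = 0.25; radius_1 = 1.25; height_1 = 3.75; pos_x_2 = 5.25; pos_y_2 = 0.75; pos_z_2 = 3.75; width_2 = 1.25; depth_2 = 2.25; pos_x_3 = 1.25; pos_y_3 = 4.25; pos_z_3 = 5.25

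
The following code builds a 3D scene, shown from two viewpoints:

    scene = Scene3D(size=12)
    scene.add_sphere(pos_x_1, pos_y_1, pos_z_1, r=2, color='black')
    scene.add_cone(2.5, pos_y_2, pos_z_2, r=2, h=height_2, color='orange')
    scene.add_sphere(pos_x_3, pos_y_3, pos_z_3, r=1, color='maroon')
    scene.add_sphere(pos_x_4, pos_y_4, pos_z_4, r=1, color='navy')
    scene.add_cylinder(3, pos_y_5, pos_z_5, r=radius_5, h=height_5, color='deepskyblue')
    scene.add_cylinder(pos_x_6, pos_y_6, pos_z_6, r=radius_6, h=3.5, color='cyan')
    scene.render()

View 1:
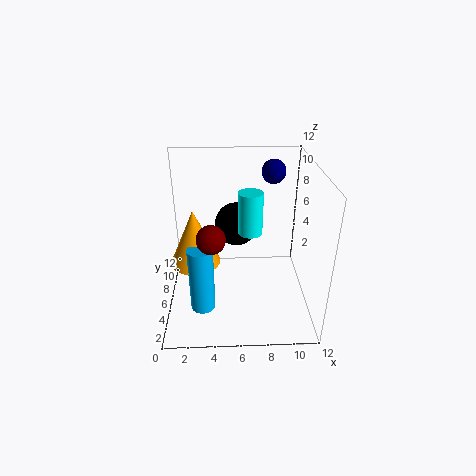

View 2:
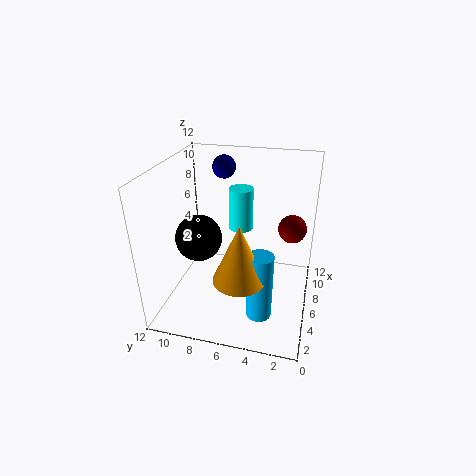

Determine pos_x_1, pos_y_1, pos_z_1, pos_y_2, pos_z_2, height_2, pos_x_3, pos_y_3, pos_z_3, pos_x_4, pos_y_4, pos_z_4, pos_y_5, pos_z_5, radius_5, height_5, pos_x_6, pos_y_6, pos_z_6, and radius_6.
pos_x_1 = 6, pos_y_1 = 9.5, pos_z_1 = 5.5, pos_y_2 = 5, pos_z_2 = 4.5, height_2 = 4.5, pos_x_3 = 4, pos_y_3 = 1.5, pos_z_3 = 8.5, pos_x_4 = 9, pos_y_4 = 8, pos_z_4 = 11, pos_y_5 = 3.5, pos_z_5 = 1, radius_5 = 1, height_5 = 5.5, pos_x_6 = 7, pos_y_6 = 6, pos_z_6 = 6.5, radius_6 = 1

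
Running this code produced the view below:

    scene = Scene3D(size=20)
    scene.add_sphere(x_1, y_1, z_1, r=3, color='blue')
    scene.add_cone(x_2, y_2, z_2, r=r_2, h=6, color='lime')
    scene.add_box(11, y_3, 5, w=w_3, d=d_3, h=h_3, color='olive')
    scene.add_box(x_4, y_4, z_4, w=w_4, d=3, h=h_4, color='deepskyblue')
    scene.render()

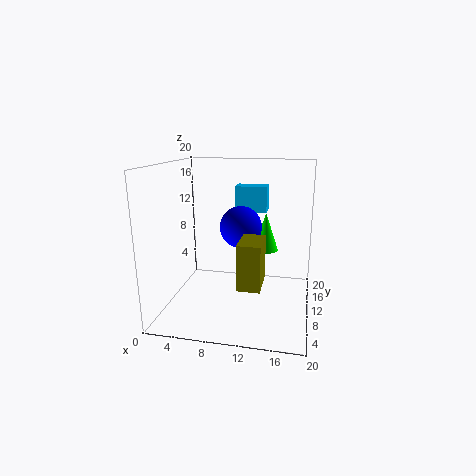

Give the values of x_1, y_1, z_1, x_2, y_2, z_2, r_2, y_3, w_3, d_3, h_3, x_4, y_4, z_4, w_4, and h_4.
x_1 = 10
y_1 = 12
z_1 = 11
x_2 = 13
y_2 = 17
z_2 = 6
r_2 = 2
y_3 = 4
w_3 = 3
d_3 = 5
h_3 = 6
x_4 = 8
y_4 = 17
z_4 = 12
w_4 = 5
h_4 = 4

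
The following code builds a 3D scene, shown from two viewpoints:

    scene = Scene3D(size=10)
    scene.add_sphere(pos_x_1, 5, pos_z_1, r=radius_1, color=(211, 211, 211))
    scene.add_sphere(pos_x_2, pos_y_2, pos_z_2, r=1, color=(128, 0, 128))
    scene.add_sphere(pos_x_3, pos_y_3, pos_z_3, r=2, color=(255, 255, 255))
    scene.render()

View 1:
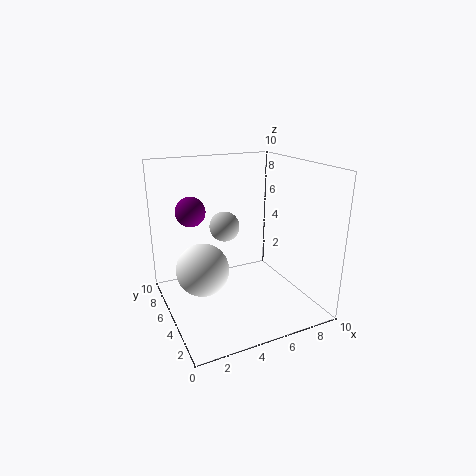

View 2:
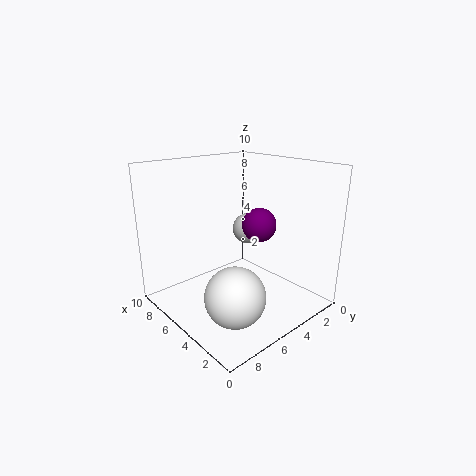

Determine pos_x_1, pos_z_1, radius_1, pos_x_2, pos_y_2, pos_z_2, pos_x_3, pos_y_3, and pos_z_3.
pos_x_1 = 4; pos_z_1 = 6; radius_1 = 1; pos_x_2 = 2; pos_y_2 = 6; pos_z_2 = 7; pos_x_3 = 3; pos_y_3 = 7; pos_z_3 = 2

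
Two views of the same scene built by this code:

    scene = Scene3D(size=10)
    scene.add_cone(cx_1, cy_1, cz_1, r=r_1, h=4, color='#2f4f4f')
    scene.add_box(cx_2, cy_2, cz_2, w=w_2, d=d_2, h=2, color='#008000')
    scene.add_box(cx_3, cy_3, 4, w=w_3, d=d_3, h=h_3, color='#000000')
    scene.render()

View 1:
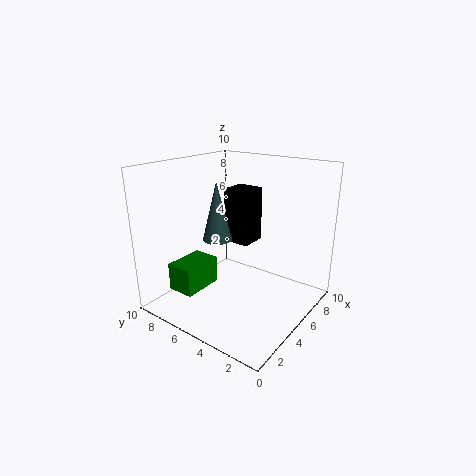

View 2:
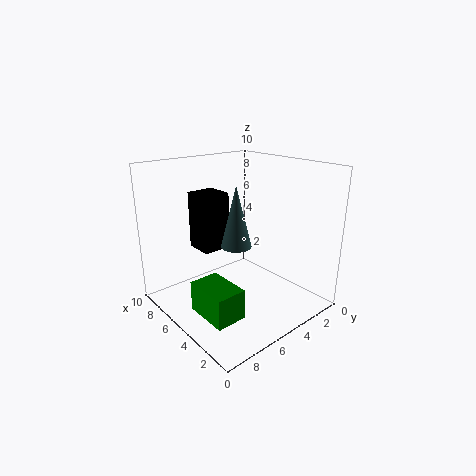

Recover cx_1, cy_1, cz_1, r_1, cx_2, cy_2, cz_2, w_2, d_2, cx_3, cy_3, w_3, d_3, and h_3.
cx_1 = 4, cy_1 = 6, cz_1 = 5, r_1 = 1, cx_2 = 2, cy_2 = 7, cz_2 = 1, w_2 = 3, d_2 = 2, cx_3 = 6, cy_3 = 5, w_3 = 2, d_3 = 2, h_3 = 4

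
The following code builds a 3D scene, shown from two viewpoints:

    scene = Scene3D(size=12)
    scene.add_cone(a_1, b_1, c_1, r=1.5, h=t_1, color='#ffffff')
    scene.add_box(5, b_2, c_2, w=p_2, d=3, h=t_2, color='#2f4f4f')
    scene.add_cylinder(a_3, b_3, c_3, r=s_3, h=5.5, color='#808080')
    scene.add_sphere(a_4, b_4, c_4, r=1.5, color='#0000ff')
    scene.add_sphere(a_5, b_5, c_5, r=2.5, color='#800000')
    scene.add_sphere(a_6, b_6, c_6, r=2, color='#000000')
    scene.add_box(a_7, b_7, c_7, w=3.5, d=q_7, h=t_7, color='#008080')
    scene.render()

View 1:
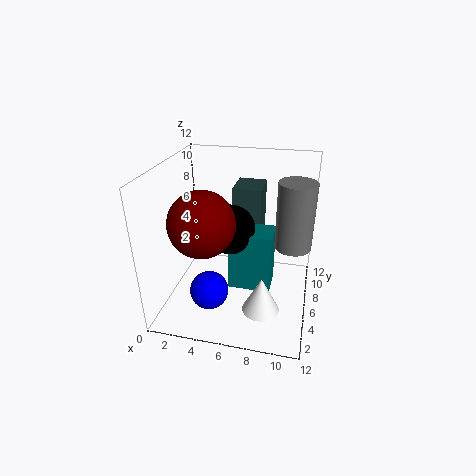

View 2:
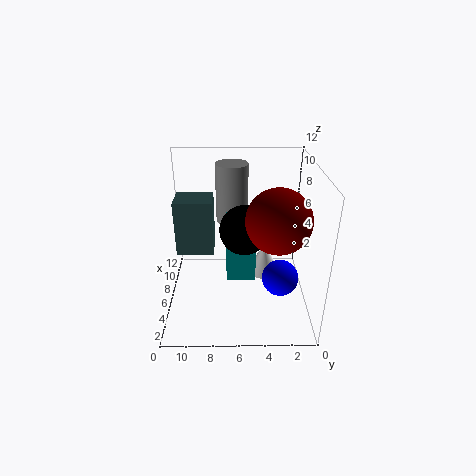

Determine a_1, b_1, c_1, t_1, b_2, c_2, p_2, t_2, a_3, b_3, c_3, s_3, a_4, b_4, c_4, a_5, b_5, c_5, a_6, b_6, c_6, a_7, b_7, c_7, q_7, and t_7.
a_1 = 8.5
b_1 = 3.5
c_1 = 1
t_1 = 3
b_2 = 8
c_2 = 5
p_2 = 2.5
t_2 = 4.5
a_3 = 10.5
b_3 = 6.5
c_3 = 5.5
s_3 = 1.5
a_4 = 4.5
b_4 = 2.5
c_4 = 3
a_5 = 4
b_5 = 3
c_5 = 8.5
a_6 = 5.5
b_6 = 5.5
c_6 = 7
a_7 = 5.5
b_7 = 4.5
c_7 = 2
q_7 = 2.5
t_7 = 5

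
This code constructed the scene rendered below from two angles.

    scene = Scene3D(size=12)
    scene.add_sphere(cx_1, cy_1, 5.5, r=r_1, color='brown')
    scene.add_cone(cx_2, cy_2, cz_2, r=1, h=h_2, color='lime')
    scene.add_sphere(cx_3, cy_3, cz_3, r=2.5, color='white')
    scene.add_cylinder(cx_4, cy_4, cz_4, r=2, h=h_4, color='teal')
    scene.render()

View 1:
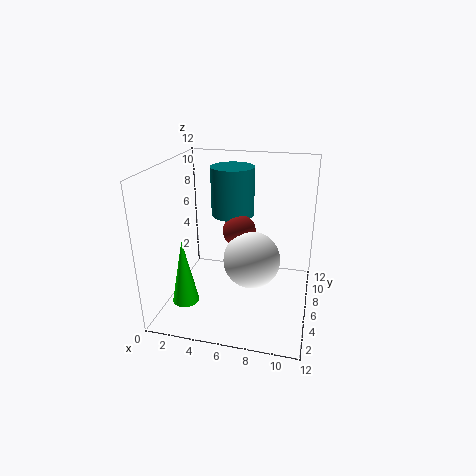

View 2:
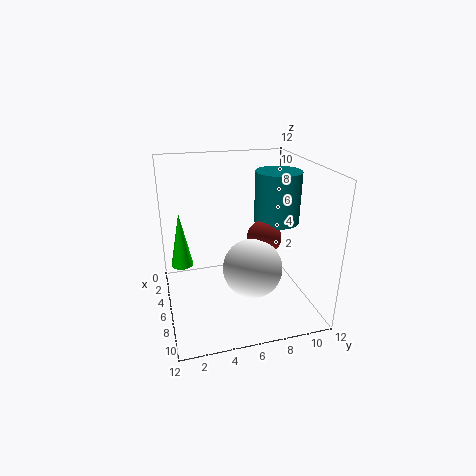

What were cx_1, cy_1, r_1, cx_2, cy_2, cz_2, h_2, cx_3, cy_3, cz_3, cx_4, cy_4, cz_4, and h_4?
cx_1 = 5.5
cy_1 = 8.5
r_1 = 1.5
cx_2 = 3
cy_2 = 1.5
cz_2 = 2.5
h_2 = 5
cx_3 = 7
cy_3 = 7
cz_3 = 3.5
cx_4 = 4.5
cy_4 = 10
cz_4 = 6.5
h_4 = 4.5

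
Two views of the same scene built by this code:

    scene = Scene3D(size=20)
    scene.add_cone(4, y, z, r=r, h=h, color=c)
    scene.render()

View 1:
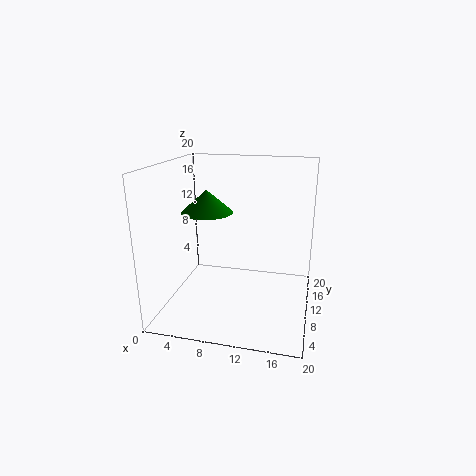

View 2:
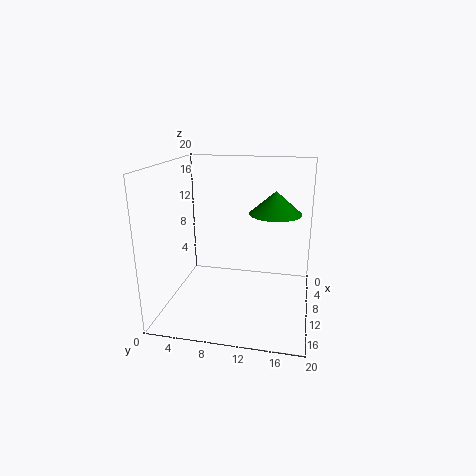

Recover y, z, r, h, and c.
y = 14.5, z = 12, r = 4, h = 3.5, c = 'green'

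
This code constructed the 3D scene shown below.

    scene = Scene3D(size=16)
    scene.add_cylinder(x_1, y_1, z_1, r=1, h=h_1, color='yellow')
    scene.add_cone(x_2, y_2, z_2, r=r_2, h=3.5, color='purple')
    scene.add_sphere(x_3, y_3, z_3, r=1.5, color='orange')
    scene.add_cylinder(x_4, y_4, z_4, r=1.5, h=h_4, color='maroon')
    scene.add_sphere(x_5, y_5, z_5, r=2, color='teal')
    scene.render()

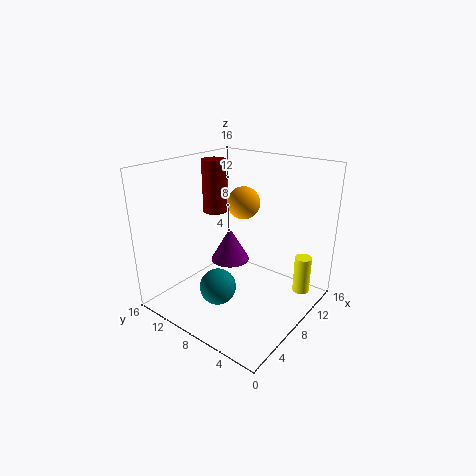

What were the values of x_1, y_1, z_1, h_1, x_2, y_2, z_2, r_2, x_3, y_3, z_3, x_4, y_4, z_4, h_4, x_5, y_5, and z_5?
x_1 = 13.5; y_1 = 2.5; z_1 = 0.5; h_1 = 4.5; x_2 = 6; y_2 = 7.5; z_2 = 6.5; r_2 = 2; x_3 = 5; y_3 = 5; z_3 = 13.5; x_4 = 11; y_4 = 14; z_4 = 9; h_4 = 6.5; x_5 = 5; y_5 = 8.5; z_5 = 3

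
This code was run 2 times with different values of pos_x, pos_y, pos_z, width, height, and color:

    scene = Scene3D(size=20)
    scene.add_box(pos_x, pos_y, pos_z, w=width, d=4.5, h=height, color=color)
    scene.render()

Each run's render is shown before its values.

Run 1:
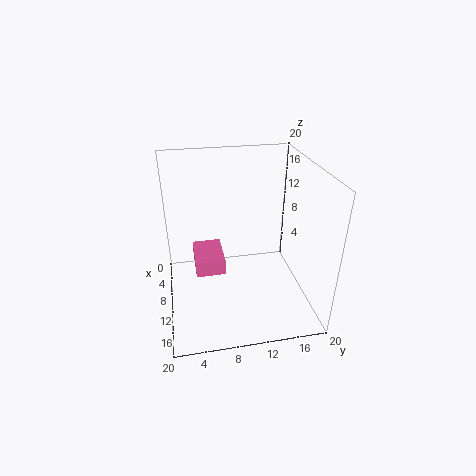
pos_x = 1.5; pos_y = 4; pos_z = 2.5; width = 6.5; height = 2.5; color = 'hotpink'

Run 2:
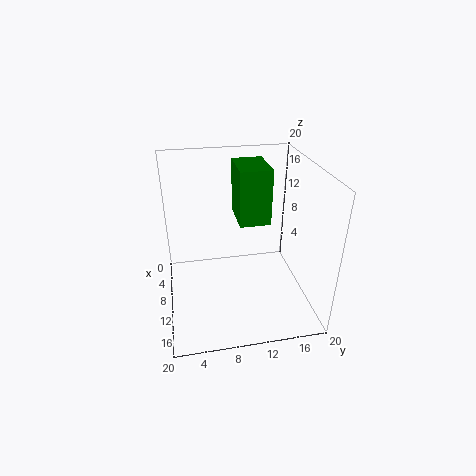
pos_x = 2.5; pos_y = 10.5; pos_z = 11; width = 6.5; height = 8; color = 'green'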